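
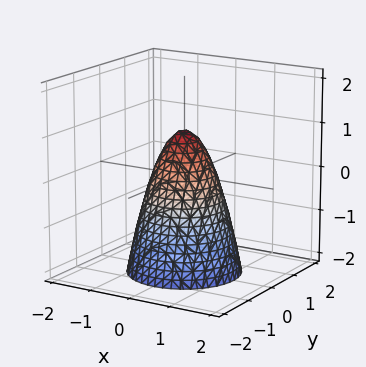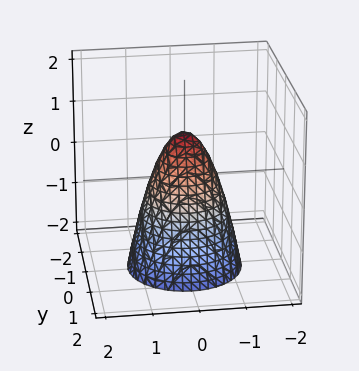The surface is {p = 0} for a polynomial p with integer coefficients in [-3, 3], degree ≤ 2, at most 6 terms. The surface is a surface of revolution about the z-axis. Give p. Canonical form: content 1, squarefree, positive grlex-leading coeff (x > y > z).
(a) The degree is 2 — no degree-1 surface has this shape.
(b) Symmetries: the surface is invariant under rotation about z: p = q(x² + y², z).
(c) From the visible intercepts: it crosses the z-axis at the gridline z = 1; a circular section at z = -2 has radius between 1 and 2.
(d) Fitting integer coefficients to these (and the overall shape) gives p.

2*x^2 + 2*y^2 + z - 1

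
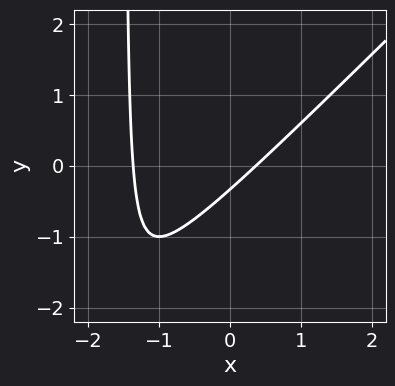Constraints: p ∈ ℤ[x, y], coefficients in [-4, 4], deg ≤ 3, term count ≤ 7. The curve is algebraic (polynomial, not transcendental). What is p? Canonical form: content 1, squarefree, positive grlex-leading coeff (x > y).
2*x^2 - 2*x*y + 2*x - 3*y - 1

(a) The degree is 2 — a generic line meets the curve in up to 2 points.
(b) Putting this together gives p.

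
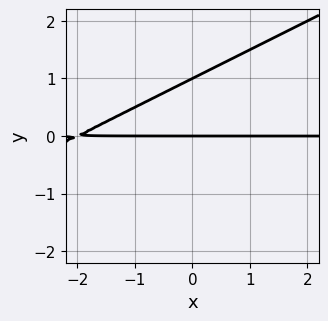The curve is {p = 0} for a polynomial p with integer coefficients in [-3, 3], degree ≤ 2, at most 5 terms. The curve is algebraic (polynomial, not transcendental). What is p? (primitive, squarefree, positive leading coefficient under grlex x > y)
Degree: no degree-1 curve has this shape, so deg p = 2.
Checking where it meets the axes: the y-axis gridline crossings are at y ∈ {0, 1}; the visible x-axis segment lies entirely on the curve.
These observations pin down the coefficients.

x*y - 2*y^2 + 2*y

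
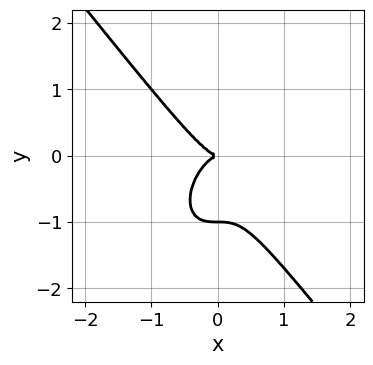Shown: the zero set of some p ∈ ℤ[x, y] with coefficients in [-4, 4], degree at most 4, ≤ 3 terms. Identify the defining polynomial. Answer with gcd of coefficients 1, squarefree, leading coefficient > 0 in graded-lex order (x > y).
2*x^3 + y^3 + y^2

1. Degree: the shape is more complex than any degree-2 curve, so deg p = 3.
2. Checking where it meets the axes: the y-axis gridline crossings are at y ∈ {-1, 0}; one x-axis crossing is at x = 0.
3. The integer polynomial consistent with all of this is the stated p.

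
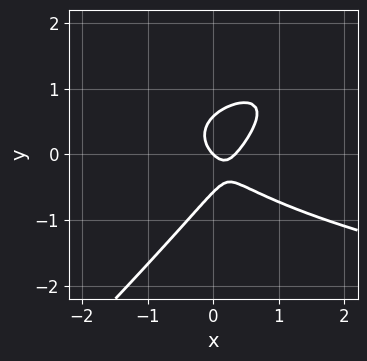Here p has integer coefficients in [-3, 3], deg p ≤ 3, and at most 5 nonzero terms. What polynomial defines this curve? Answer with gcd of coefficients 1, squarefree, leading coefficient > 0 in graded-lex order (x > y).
First, the degree is 3 — the shape is more complex than any degree-2 curve.
Then, from the axis intercepts and sections: it crosses the y-axis at the gridline y = 0; one x-axis crossing is at x = 0.
Finally, fitting integer coefficients to these (and the overall shape) gives p.

3*x*y^2 - 3*y^3 - 3*x^2 + x + y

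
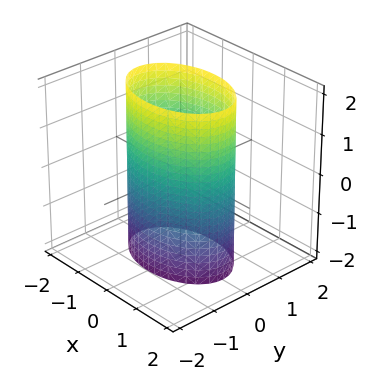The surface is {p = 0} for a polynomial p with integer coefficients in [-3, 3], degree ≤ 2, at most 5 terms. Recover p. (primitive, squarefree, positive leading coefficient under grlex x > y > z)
1. deg p = 2.
2. Symmetries: mirror symmetry y ↦ −y ⇒ only even powers of y; mirror symmetry x ↦ −x ⇒ only even powers of x; mirror symmetry z ↦ −z ⇒ only even powers of z.
3. Observable constraints: no z-intercept at any integer in the box; among the integer gridlines, it crosses the y-axis at y ∈ {-1, 1}.
4. Assembling these constraints gives the stated polynomial.

x^2 + 2*y^2 - 2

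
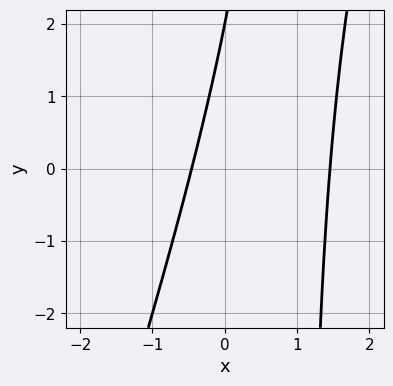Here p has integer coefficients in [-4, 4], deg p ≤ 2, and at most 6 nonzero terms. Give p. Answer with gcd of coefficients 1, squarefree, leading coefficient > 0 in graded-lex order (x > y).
3*x^2 - x*y - 3*x + y - 2

1. The degree is 2 — the shape is more complex than any degree-1 curve.
2. From the visible intercepts: it meets the y-axis at y = 2 (among the integer gridlines).
3. Assembling these constraints gives the stated polynomial.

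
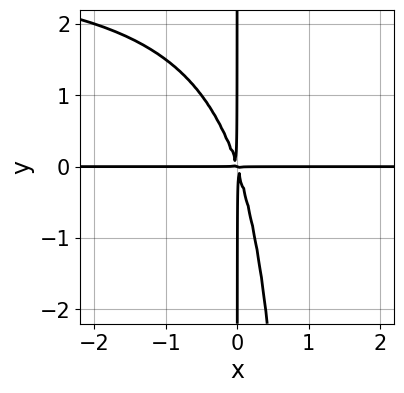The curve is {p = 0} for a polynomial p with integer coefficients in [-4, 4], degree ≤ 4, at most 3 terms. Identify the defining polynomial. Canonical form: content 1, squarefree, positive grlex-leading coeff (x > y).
x^2*y^2 - 3*x^2*y - x*y^2

First, degree: the shape is more complex than any degree-3 curve, so deg p = 4.
Then, against the integer gridlines: the visible x-axis segment lies entirely on the curve; every point of the y-axis in the box is on the curve.
Finally, the integer polynomial consistent with all of this is the stated p.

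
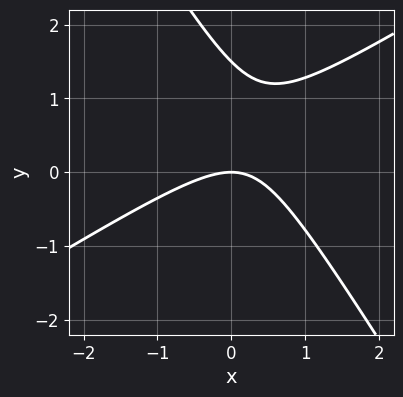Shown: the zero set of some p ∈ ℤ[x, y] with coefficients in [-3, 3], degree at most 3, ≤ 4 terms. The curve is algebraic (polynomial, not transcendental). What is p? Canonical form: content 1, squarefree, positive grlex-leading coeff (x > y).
2*x^2 - 2*x*y - 2*y^2 + 3*y

First, deg p = 2. The shape is more complex than any degree-1 curve.
Then, from the axis intercepts and sections: it crosses the x-axis at the gridline x = 0; it crosses the y-axis at the gridline y = 0.
Finally, solving for integer coefficients yields p as stated.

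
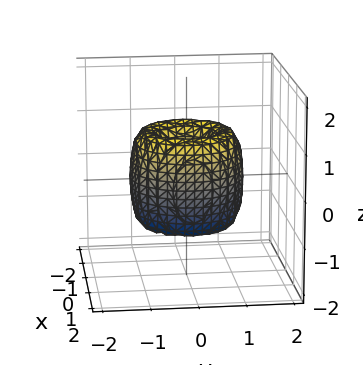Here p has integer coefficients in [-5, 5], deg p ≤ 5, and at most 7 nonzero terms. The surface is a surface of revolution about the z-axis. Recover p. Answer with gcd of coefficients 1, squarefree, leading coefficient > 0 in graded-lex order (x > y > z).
2*x^4 + 4*x^2*y^2 + 2*y^4 - 3*x^2 - 3*y^2 + z^2

1. Degree: no degree-3 surface has this shape, so deg p = 4.
2. Symmetries: every cross-section ⟂ z is a circle, so x, y appear only via x² + y².
3. Reading off the gridlines: it meets the z-axis at z = 0 (among the integer gridlines); one y-axis crossing is at y = 0; a circular section at z = 0 has radius between 1 and 2; it meets the x-axis at x = 0 (among the integer gridlines).
4. Together with the visible shape, these determine p as stated.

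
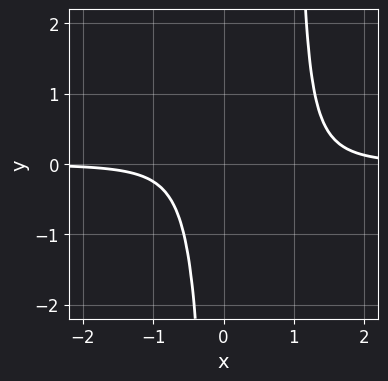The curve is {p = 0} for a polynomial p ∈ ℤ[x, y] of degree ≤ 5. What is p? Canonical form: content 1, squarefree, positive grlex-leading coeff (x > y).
First, degree: a generic line meets the curve in up to 4 points, so deg p = 4.
Next, from the axis intercepts and sections: it misses every integer gridline on the y-axis; no x-intercept at any integer in the box.
Finally, together with the visible shape, these determine p as stated.

2*x^3*y - 2*x^2*y - 1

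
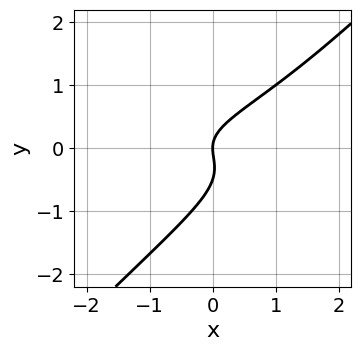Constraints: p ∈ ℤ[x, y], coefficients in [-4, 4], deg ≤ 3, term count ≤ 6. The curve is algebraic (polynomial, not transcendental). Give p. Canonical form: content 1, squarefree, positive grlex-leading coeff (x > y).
2*x*y^2 - 2*y^3 - y^2 + x

deg p = 3. The shape is more complex than any degree-2 curve.
Reading off the gridlines: it meets the x-axis at x = 0 (among the integer gridlines); it meets the y-axis at y = 0 (among the integer gridlines).
Together with the visible shape, these determine p as stated.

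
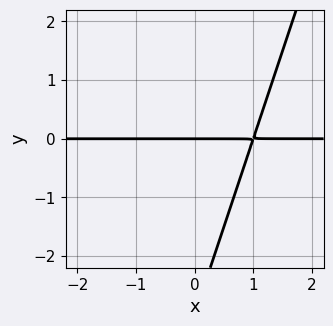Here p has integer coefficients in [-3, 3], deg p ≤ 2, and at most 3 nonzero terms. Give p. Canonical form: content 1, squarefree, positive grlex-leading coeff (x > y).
(a) The degree is 2 — the shape is more complex than any degree-1 curve.
(b) Checking where it meets the axes: the visible x-axis segment lies entirely on the curve; it meets the y-axis at y = 0 (among the integer gridlines).
(c) These observations pin down the coefficients.

3*x*y - y^2 - 3*y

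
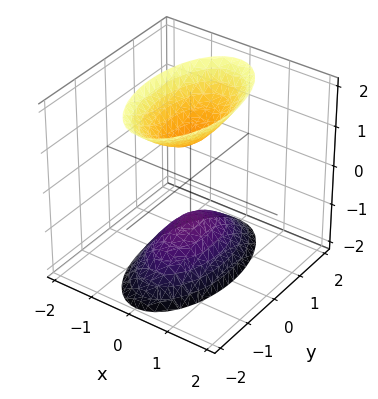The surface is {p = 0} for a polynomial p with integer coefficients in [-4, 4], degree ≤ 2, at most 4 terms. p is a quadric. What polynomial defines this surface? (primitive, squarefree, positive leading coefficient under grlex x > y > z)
3*x^2 + y^2 - z^2 + 1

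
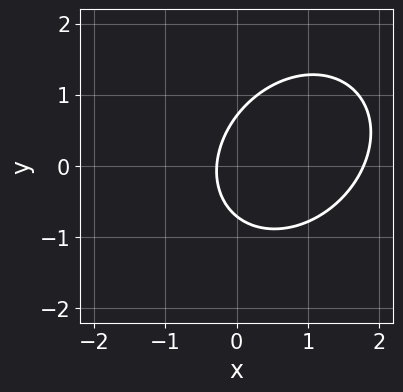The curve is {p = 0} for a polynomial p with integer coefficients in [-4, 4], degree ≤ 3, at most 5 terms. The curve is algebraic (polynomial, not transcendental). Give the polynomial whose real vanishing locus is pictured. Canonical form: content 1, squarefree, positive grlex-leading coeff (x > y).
2*x^2 - x*y + 2*y^2 - 3*x - 1

First, deg p = 2. No degree-1 curve has this shape.
Finally, matching integer coefficients to the picture gives p.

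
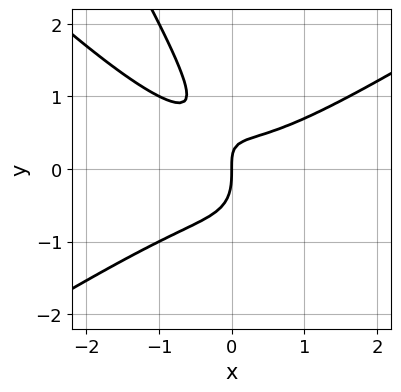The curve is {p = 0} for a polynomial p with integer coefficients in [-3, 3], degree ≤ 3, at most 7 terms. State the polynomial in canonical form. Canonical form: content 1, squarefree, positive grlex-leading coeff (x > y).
x^3 - 2*x*y^2 - y^3 - x*y + x

First, deg p = 3. The shape is more complex than any degree-2 curve.
Next, reading off the gridlines: one y-axis crossing is at y = 0; it meets the x-axis at x = 0 (among the integer gridlines).
Finally, these observations pin down the coefficients.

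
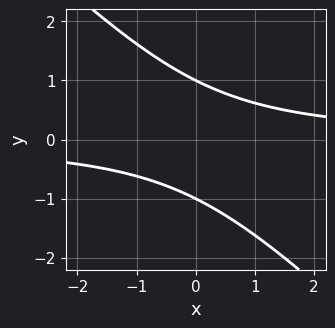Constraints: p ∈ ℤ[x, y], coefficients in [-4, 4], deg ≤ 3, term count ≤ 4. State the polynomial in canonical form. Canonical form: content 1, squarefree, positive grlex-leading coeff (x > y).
x*y + y^2 - 1

(a) Degree: no degree-1 curve has this shape, so deg p = 2.
(b) Against the integer gridlines: the curve avoids every integer x-axis point in the box; the y-axis gridline crossings are at y ∈ {-1, 1}.
(c) Matching integer coefficients to the picture gives p.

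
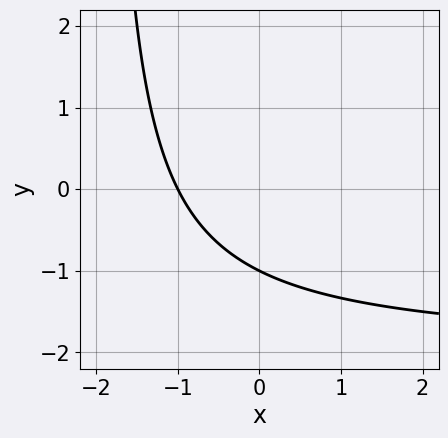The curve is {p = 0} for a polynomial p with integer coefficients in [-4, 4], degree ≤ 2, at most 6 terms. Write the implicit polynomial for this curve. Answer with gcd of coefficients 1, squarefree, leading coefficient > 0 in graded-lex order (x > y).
x*y + 2*x + 2*y + 2

(a) The degree is 2 — no degree-1 curve has this shape.
(b) From the axis intercepts and sections: it meets the x-axis at x = -1 (among the integer gridlines); it crosses the y-axis at the gridline y = -1.
(c) Together with the visible shape, these determine p as stated.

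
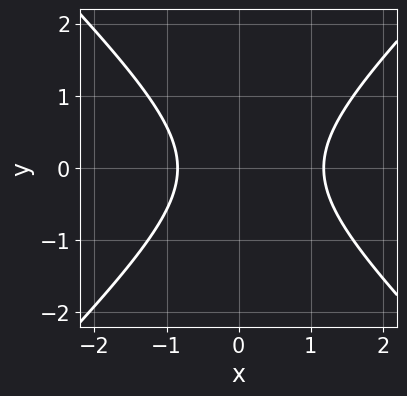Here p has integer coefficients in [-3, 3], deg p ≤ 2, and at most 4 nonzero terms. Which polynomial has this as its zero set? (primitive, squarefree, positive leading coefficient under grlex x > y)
First, degree: a generic line meets the curve in up to 2 points, so deg p = 2.
Then, symmetries: the y ↦ −y reflection is a symmetry, so y appears only in even powers.
Next, from the axis intercepts and sections: the curve avoids every integer y-axis point in the box.
Finally, assembling these constraints gives the stated polynomial.

3*x^2 - 3*y^2 - x - 3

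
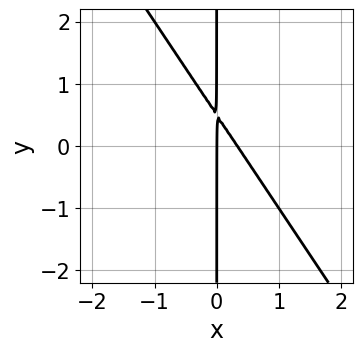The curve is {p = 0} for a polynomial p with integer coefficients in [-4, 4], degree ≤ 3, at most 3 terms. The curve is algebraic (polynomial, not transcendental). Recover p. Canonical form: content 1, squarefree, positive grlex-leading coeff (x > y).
3*x^2 + 2*x*y - x

The degree is 2 — no degree-1 curve has this shape.
From the axis intercepts and sections: every point of the y-axis in the box is on the curve; it meets the x-axis at x = 0 (among the integer gridlines).
Together with the visible shape, these determine p as stated.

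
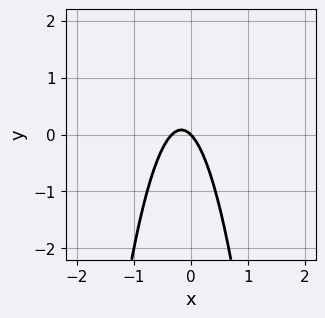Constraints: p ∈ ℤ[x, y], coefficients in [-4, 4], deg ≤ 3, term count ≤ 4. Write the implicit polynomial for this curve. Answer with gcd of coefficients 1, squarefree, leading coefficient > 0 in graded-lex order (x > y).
3*x^2 + x + y

First, degree: a generic line meets the curve in up to 2 points, so deg p = 2.
Then, from the visible intercepts: it crosses the x-axis at the gridline x = 0; it crosses the y-axis at the gridline y = 0.
Finally, fitting integer coefficients to these (and the overall shape) gives p.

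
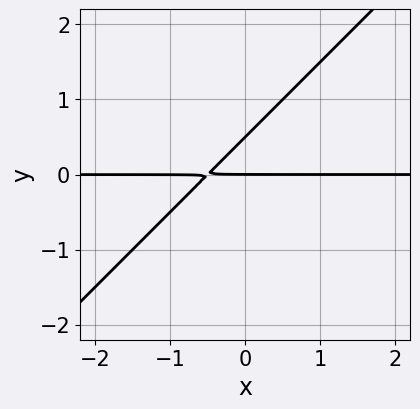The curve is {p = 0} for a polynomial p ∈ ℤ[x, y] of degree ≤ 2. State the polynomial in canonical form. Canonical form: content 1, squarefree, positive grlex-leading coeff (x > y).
2*x*y - 2*y^2 + y

First, degree: a generic line meets the curve in up to 2 points, so deg p = 2.
Then, from the visible intercepts: it meets the y-axis at y = 0 (among the integer gridlines); every point of the x-axis in the box is on the curve.
Finally, solving for integer coefficients yields p as stated.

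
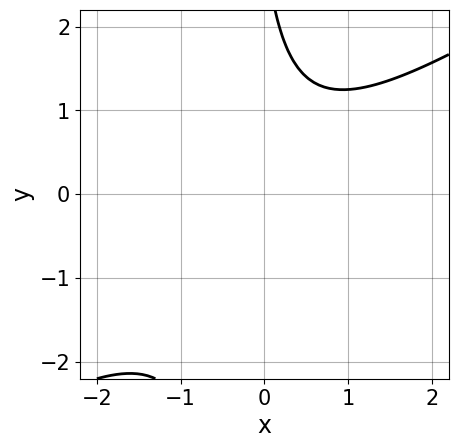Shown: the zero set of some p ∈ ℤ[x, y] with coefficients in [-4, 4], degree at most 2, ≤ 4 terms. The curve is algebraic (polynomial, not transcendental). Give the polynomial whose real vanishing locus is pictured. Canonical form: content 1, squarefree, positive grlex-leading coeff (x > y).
2*x^2 - 3*x*y - y + 3

First, deg p = 2. No degree-1 curve has this shape.
Next, from the axis intercepts and sections: the curve avoids every integer x-axis point in the box; the curve avoids every integer y-axis point in the box.
Finally, matching integer coefficients to the picture gives p.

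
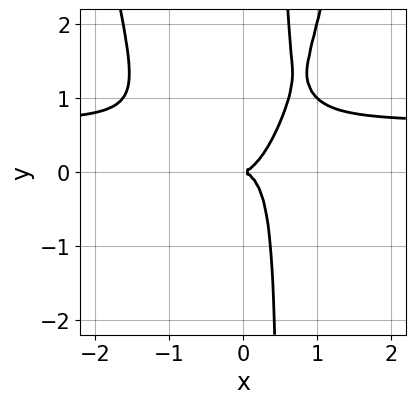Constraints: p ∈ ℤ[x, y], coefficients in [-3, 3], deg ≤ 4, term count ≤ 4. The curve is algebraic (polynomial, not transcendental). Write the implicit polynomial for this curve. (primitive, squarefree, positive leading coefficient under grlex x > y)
3*x^3*y - 2*x^3 - 2*x*y^2 + y^2

(a) deg p = 4. A generic line meets the curve in up to 4 points.
(b) Checking where it meets the axes: one y-axis crossing is at y = 0; it crosses the x-axis at the gridline x = 0.
(c) Putting this together gives p.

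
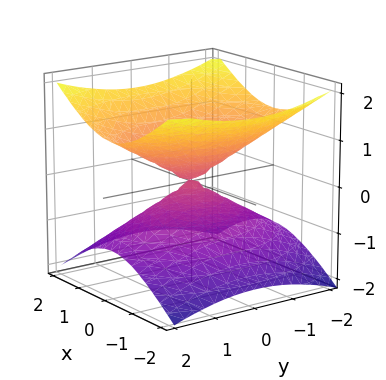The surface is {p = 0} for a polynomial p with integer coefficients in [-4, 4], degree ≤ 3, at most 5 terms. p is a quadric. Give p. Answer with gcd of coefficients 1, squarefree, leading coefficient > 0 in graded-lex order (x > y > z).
(a) deg p = 2.
(b) Symmetries: it's symmetric under x → −x, forcing even powers of x; the z ↦ −z reflection is a symmetry, so z appears only in even powers; mirror symmetry y ↦ −y ⇒ only even powers of y.
(c) From the visible intercepts: it crosses the z-axis at the gridline z = 0; it crosses the x-axis at the gridline x = 0.
(d) Matching integer coefficients to the picture gives p.

2*x^2 + y^2 - 3*z^2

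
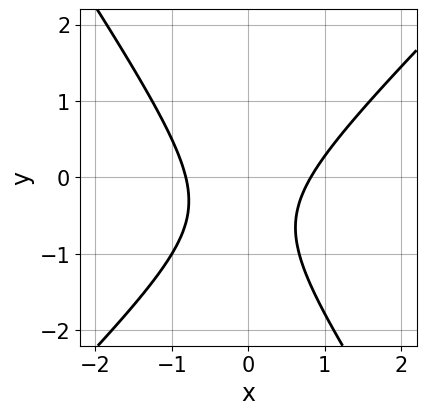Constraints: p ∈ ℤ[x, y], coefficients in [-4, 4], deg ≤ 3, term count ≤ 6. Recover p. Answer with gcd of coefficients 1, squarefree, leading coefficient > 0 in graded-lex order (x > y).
3*x^2 - x*y - 2*y^2 - 2*y - 2

The degree is 2 — a generic line meets the curve in up to 2 points.
Checking where it meets the axes: it misses every integer gridline on the y-axis.
The integer polynomial consistent with all of this is the stated p.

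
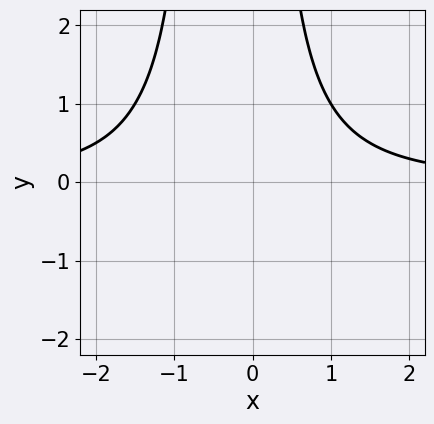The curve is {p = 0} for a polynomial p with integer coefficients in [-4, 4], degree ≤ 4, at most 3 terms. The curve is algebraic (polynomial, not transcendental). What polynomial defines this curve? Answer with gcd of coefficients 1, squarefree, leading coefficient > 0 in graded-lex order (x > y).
2*x^2*y + x*y - 3

The degree is 3 — no degree-2 curve has this shape.
Reading off the gridlines: it misses every integer gridline on the y-axis; no x-intercept at any integer in the box.
Assembling these constraints gives the stated polynomial.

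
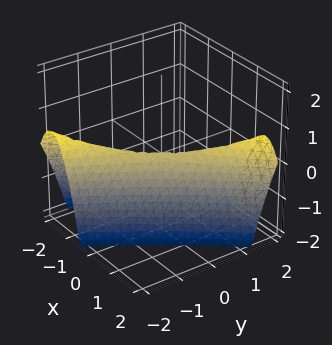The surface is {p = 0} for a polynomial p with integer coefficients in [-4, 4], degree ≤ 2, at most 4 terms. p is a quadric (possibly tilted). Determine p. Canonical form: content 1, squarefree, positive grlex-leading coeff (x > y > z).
2*x^2 - 3*x*y + y^2 + z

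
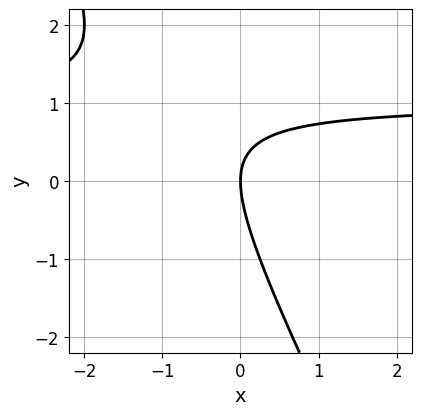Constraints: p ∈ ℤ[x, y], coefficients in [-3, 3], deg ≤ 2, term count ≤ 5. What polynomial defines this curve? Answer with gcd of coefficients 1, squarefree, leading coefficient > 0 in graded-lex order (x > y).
First, the degree is 2 — no degree-1 curve has this shape.
Next, reading off the gridlines: it crosses the y-axis at the gridline y = 0; one x-axis crossing is at x = 0.
Finally, matching integer coefficients to the picture gives p.

2*x*y + y^2 - 2*x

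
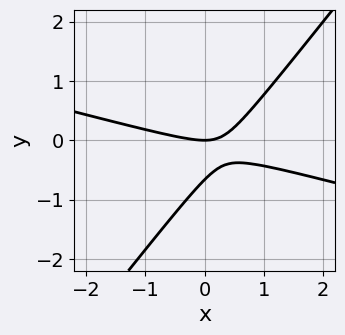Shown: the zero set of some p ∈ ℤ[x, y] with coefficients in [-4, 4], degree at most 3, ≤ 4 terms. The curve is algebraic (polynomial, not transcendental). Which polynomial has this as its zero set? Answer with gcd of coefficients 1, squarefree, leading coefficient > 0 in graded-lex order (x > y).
x^2 + 3*x*y - 3*y^2 - 2*y

(a) Degree: no degree-1 curve has this shape, so deg p = 2.
(b) From the visible intercepts: it crosses the x-axis at the gridline x = 0; one y-axis crossing is at y = 0.
(c) The integer polynomial consistent with all of this is the stated p.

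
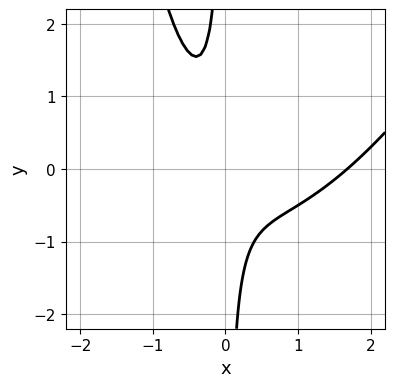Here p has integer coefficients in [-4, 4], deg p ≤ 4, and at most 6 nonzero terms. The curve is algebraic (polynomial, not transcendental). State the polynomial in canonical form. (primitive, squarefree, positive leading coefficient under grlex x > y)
First, deg p = 3. No degree-2 curve has this shape.
Next, from the visible intercepts: the curve avoids every integer y-axis point in the box.
Finally, solving for integer coefficients yields p as stated.

2*x^3 - x^2*y - 3*x^2 - 3*x*y - 1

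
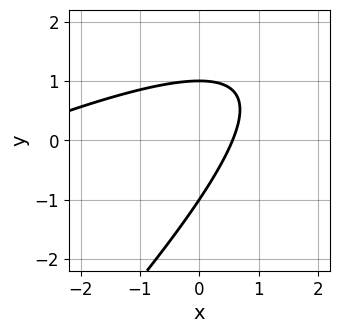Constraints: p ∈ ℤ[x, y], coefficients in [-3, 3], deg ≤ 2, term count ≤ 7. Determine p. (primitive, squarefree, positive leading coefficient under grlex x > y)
1. The degree is 2 — a generic line meets the curve in up to 2 points.
2. From the axis intercepts and sections: the y-axis gridline crossings are at y ∈ {-1, 1}.
3. Assembling these constraints gives the stated polynomial.

x^2 - 3*x*y + 2*y^2 + 3*x - 2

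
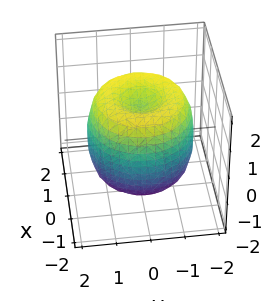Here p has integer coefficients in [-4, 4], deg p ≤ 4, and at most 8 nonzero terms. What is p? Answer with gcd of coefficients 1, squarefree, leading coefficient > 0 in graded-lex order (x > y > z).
x^4 + 2*x^2*y^2 + y^4 - 2*x^2 - 2*y^2 + z^2 - 1

(a) The degree is 4 — a generic line meets the surface in up to 4 points.
(b) By symmetry, the surface is invariant under rotation about z: p = q(x² + y², z).
(c) Observable constraints: among the integer gridlines, it crosses the z-axis at z ∈ {-1, 1}; a circular section at z = 0 has radius between 1 and 2.
(d) Putting this together gives p.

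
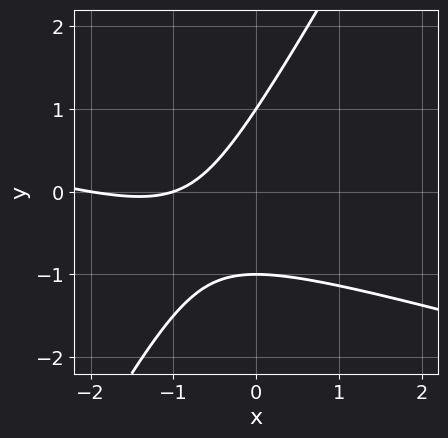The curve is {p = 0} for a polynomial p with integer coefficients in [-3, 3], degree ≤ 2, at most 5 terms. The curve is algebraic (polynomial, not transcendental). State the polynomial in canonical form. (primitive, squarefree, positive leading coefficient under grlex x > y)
x^2 + 3*x*y - 2*y^2 + 3*x + 2

(a) The degree is 2 — no degree-1 curve has this shape.
(b) Against the integer gridlines: the y-axis gridline crossings are at y ∈ {-1, 1}; the x-axis gridline crossings are at x ∈ {-2, -1}.
(c) Fitting integer coefficients to these (and the overall shape) gives p.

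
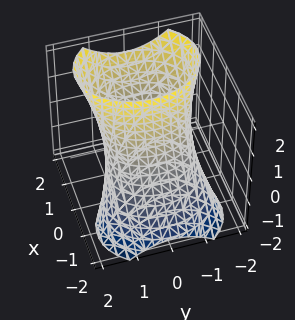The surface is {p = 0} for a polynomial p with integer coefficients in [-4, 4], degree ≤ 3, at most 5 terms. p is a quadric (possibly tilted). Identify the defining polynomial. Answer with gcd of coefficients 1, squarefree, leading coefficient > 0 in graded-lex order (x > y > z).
(a) Degree: the shape is more complex than any degree-1 surface, so deg p = 2.
(b) Observable constraints: among the integer gridlines, it crosses the x-axis at x ∈ {-1, 1}; the surface avoids every integer z-axis point in the box.
(c) These observations pin down the coefficients.

3*x^2 - 3*x*z + 2*y^2 - 3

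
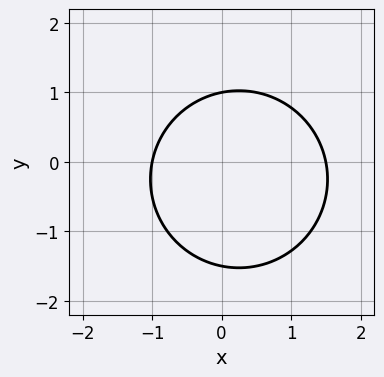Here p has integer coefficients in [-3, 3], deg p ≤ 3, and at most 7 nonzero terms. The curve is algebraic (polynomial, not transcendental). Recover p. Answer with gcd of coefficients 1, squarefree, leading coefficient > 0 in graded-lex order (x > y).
2*x^2 + 2*y^2 - x + y - 3

1. deg p = 2.
2. Observable constraints: it meets the y-axis at y = 1 (among the integer gridlines); it crosses the x-axis at the gridline x = -1.
3. Together with the visible shape, these determine p as stated.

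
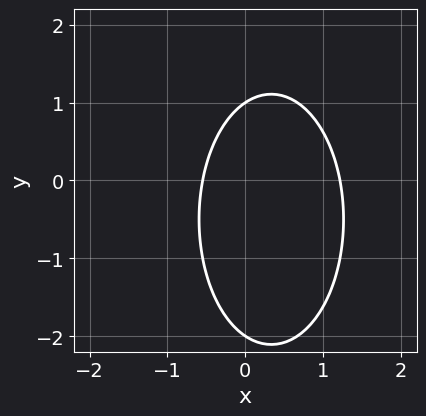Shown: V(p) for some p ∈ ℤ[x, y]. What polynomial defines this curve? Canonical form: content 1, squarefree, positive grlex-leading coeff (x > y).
3*x^2 + y^2 - 2*x + y - 2

(a) deg p = 2. No degree-1 curve has this shape.
(b) Checking where it meets the axes: among the integer gridlines, it crosses the y-axis at y ∈ {-2, 1}.
(c) Matching integer coefficients to the picture gives p.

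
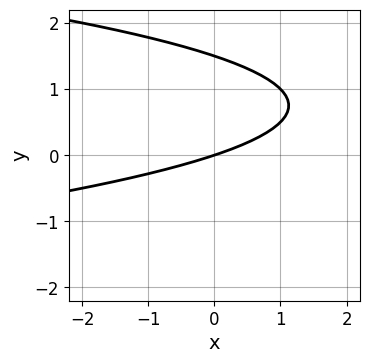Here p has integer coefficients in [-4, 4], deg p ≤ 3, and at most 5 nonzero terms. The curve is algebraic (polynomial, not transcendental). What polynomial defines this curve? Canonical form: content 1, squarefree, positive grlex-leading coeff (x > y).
2*y^2 + x - 3*y

(a) The degree is 2 — no degree-1 curve has this shape.
(b) Checking where it meets the axes: one x-axis crossing is at x = 0; it crosses the y-axis at the gridline y = 0.
(c) The integer polynomial consistent with all of this is the stated p.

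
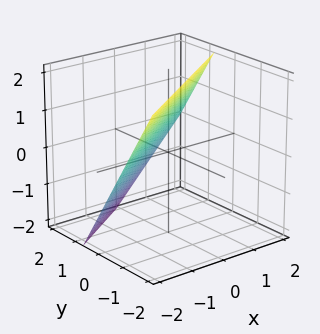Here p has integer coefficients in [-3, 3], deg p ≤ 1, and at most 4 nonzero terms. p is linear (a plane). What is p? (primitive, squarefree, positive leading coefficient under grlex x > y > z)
deg p = 1. Every cross-section is a straight line — this is a plane.
Observable constraints: it crosses the x-axis at the gridline x = -1; it crosses the z-axis at the gridline z = 1.
These observations pin down the coefficients.

2*x - 3*y - 2*z + 2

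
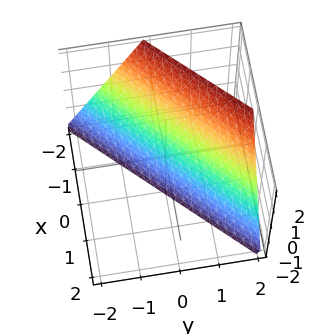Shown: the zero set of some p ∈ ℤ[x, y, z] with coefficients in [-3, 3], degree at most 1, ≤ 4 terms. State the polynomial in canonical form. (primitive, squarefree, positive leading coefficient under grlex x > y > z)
(a) Degree: every cross-section is a straight line — this is a plane, so deg p = 1.
(b) Checking where it meets the axes: one x-axis crossing is at x = -1; it meets the y-axis at y = 1 (among the integer gridlines); one z-axis crossing is at z = -2.
(c) Fitting integer coefficients to these (and the overall shape) gives p.

2*x - 2*y + z + 2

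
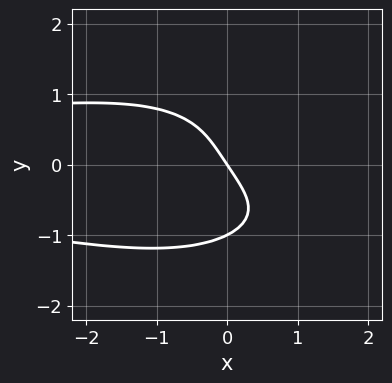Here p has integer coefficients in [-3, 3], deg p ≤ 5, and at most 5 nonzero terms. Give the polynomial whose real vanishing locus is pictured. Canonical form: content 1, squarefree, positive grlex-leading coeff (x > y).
Degree: a generic line meets the curve in up to 4 points, so deg p = 4.
From the axis intercepts and sections: among the integer gridlines, it crosses the y-axis at y ∈ {-1, 0}; it crosses the x-axis at the gridline x = 0.
Solving for integer coefficients yields p as stated.

x^2*y^2 + 2*y^4 + 3*x + 2*y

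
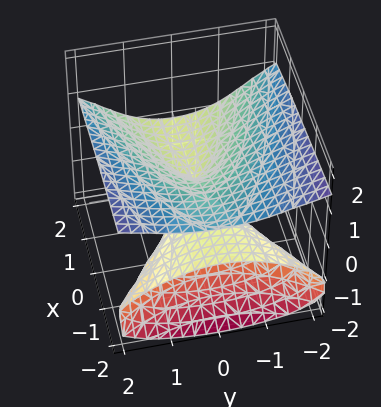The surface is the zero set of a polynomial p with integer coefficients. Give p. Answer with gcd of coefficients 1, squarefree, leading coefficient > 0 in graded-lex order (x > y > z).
1. There are 2 components.
2. Degree: no degree-2 surface has this shape, so deg p = 3.
3. Observable constraints: every point of the x-axis in the box is on the surface; it meets the z-axis at z = 0 (among the integer gridlines).
4. The integer polynomial consistent with all of this is the stated p.

x*z^2 - 2*z^3 - 2*x*z + y^2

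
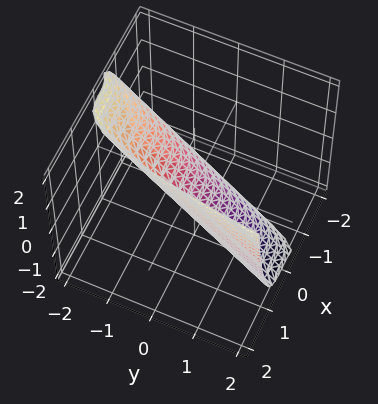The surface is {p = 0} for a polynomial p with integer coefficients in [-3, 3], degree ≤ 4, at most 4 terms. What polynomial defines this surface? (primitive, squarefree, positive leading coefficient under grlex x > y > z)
x^3 - y - z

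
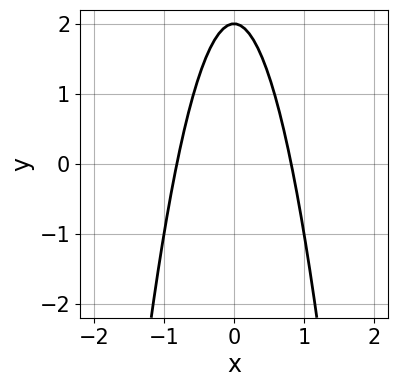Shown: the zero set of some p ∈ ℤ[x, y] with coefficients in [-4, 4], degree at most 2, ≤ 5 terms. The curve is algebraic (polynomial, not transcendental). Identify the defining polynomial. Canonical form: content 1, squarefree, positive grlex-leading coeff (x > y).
(a) The degree is 2 — the shape is more complex than any degree-1 curve.
(b) Symmetries: it's symmetric under x → −x, forcing even powers of x.
(c) Checking where it meets the axes: it meets the y-axis at y = 2 (among the integer gridlines).
(d) Matching integer coefficients to the picture gives p.

3*x^2 + y - 2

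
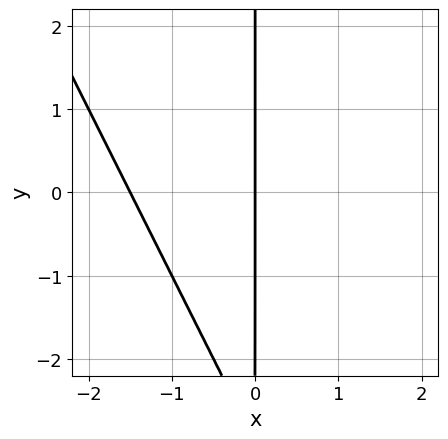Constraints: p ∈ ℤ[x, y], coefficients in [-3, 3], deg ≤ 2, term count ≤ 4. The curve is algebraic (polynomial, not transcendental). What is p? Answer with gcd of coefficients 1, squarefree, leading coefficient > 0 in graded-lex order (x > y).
Degree: the shape is more complex than any degree-1 curve, so deg p = 2.
Observable constraints: it meets the x-axis at x = 0 (among the integer gridlines); every point of the y-axis in the box is on the curve.
The integer polynomial consistent with all of this is the stated p.

2*x^2 + x*y + 3*x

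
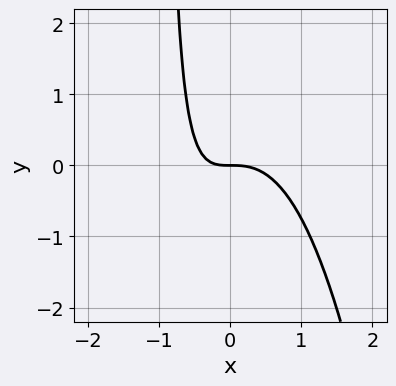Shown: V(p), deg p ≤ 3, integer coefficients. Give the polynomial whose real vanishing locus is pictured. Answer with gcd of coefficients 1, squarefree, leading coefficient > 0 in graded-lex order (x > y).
First, the degree is 3 — no degree-2 curve has this shape.
Next, reading off the gridlines: it crosses the x-axis at the gridline x = 0; one y-axis crossing is at y = 0.
Finally, matching integer coefficients to the picture gives p.

3*x^3 + 2*x*y + 2*y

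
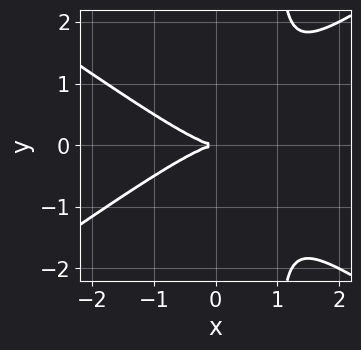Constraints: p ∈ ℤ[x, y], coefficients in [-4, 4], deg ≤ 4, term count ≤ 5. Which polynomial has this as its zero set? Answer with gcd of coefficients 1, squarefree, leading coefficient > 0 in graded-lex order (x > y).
1. The degree is 3 — no degree-2 curve has this shape.
2. Symmetries: it's symmetric under y → −y, forcing even powers of y.
3. Observable constraints: it crosses the y-axis at the gridline y = 0; one x-axis crossing is at x = 0.
4. Solving for integer coefficients yields p as stated.

x^3 - 2*x*y^2 + 2*y^2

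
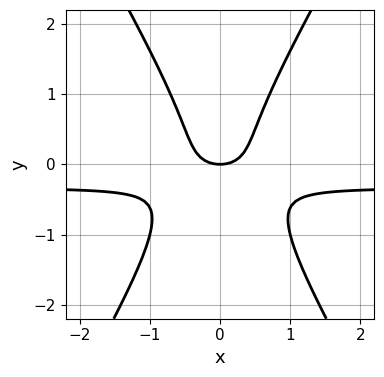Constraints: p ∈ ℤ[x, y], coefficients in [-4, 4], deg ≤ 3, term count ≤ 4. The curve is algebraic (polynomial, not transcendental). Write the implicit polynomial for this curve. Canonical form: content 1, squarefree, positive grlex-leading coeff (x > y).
First, the degree is 3 — a generic line meets the curve in up to 3 points.
Then, symmetries: it's symmetric under x → −x, forcing even powers of x.
Then, observable constraints: it crosses the y-axis at the gridline y = 0; it meets the x-axis at x = 0 (among the integer gridlines).
Finally, matching integer coefficients to the picture gives p.

3*x^2*y - y^3 + x^2 - y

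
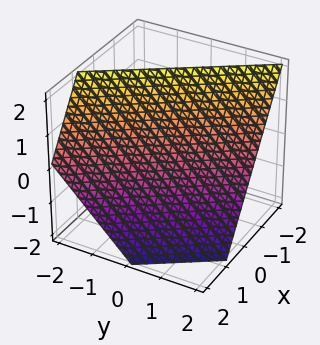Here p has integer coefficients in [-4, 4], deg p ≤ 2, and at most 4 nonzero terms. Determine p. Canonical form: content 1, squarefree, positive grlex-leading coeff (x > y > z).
First, degree: every cross-section is a straight line — this is a plane, so deg p = 1.
Next, checking where it meets the axes: it crosses the y-axis at the gridline y = 1; one z-axis crossing is at z = 1.
Finally, these observations pin down the coefficients.

3*x + 2*y + 2*z - 2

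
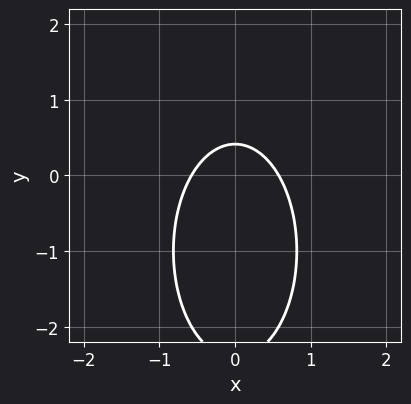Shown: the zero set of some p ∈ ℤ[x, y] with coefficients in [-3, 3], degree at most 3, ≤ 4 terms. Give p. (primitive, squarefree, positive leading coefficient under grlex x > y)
3*x^2 + y^2 + 2*y - 1

1. deg p = 2. No degree-1 curve has this shape.
2. Symmetries: it's symmetric under x → −x, forcing even powers of x.
3. Matching integer coefficients to the picture gives p.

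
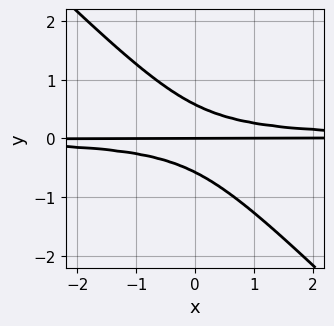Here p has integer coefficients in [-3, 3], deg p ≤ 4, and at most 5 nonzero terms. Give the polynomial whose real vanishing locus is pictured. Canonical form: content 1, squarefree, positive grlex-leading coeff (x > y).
First, the degree is 3 — the shape is more complex than any degree-2 curve.
Next, checking where it meets the axes: the visible x-axis segment lies entirely on the curve; it meets the y-axis at y = 0 (among the integer gridlines).
Finally, putting this together gives p.

3*x*y^2 + 3*y^3 - y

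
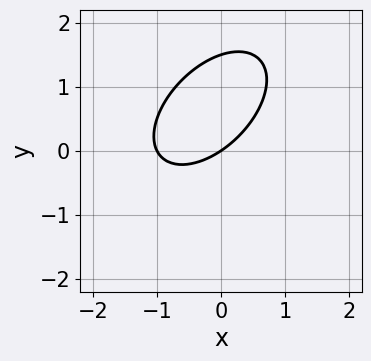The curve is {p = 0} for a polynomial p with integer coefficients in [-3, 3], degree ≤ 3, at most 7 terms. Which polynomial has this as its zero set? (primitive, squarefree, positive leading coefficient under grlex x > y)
(a) Degree: the shape is more complex than any degree-1 curve, so deg p = 2.
(b) Observable constraints: the x-axis gridline crossings are at x ∈ {-1, 0}; one y-axis crossing is at y = 0.
(c) Assembling these constraints gives the stated polynomial.

2*x^2 - 2*x*y + 2*y^2 + 2*x - 3*y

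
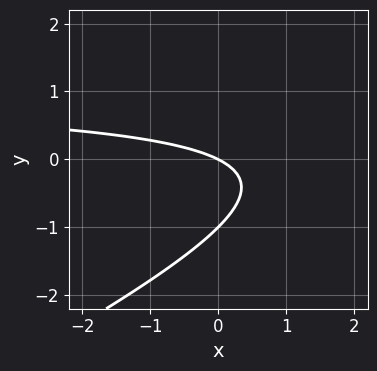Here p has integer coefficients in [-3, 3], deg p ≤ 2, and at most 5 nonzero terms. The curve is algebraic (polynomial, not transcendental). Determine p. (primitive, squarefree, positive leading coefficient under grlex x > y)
First, degree: a generic line meets the curve in up to 2 points, so deg p = 2.
Next, observable constraints: among the integer gridlines, it crosses the y-axis at y ∈ {-1, 0}; it crosses the x-axis at the gridline x = 0.
Finally, putting this together gives p.

x*y - 2*y^2 - x - 2*y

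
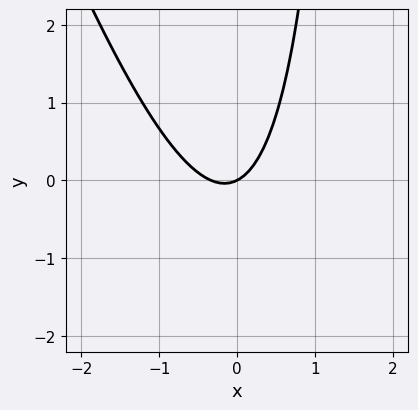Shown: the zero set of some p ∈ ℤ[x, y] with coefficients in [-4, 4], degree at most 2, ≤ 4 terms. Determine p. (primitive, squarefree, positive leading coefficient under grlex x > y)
(a) The degree is 2 — the shape is more complex than any degree-1 curve.
(b) Observable constraints: one x-axis crossing is at x = 0; one y-axis crossing is at y = 0.
(c) The integer polynomial consistent with all of this is the stated p.

3*x^2 + x*y + x - 2*y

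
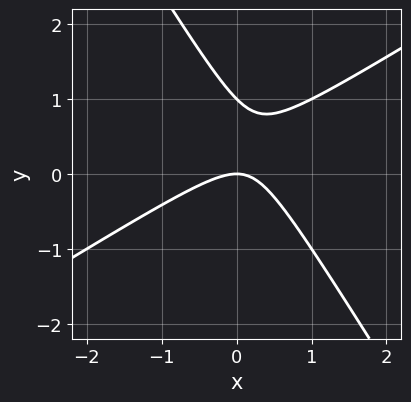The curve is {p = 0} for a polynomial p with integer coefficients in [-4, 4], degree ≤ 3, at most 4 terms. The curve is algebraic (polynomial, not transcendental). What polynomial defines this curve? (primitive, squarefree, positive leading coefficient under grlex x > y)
1. Degree: the shape is more complex than any degree-1 curve, so deg p = 2.
2. Reading off the gridlines: among the integer gridlines, it crosses the y-axis at y ∈ {0, 1}; one x-axis crossing is at x = 0.
3. These observations pin down the coefficients.

x^2 - x*y - y^2 + y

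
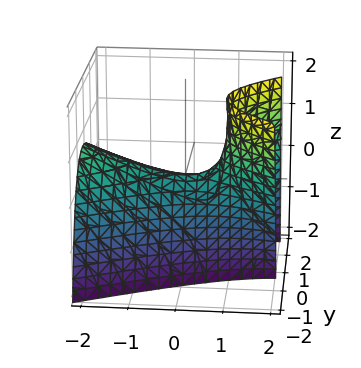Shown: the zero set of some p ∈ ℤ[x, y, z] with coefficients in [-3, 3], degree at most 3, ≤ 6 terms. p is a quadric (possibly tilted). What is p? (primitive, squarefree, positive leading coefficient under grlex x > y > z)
First, the degree is 2 — a generic line meets the surface in up to 2 points.
Then, reading off the gridlines: it meets the z-axis at z = 0 (among the integer gridlines); it meets the y-axis at y = 0 (among the integer gridlines); one x-axis crossing is at x = 0.
Finally, assembling these constraints gives the stated polynomial.

x^2 + 2*x*z - 3*y^2 - 2*y*z - 3*z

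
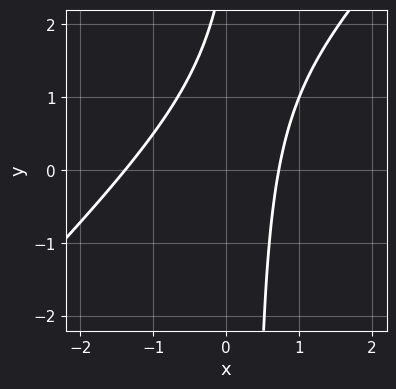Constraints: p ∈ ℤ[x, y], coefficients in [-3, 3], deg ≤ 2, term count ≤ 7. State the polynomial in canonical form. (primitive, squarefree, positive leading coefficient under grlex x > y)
First, degree: the shape is more complex than any degree-1 curve, so deg p = 2.
Next, checking where it meets the axes: no y-intercept at any integer in the box.
Finally, putting this together gives p.

3*x^2 - 3*x*y + 2*x + y - 3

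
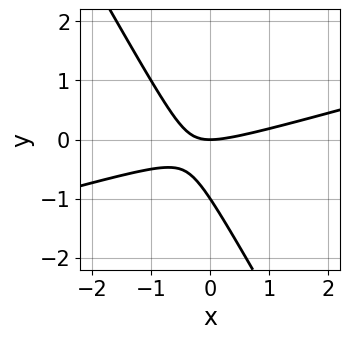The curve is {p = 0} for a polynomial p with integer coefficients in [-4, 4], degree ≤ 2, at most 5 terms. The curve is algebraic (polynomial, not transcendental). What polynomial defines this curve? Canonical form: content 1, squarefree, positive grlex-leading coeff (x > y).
First, degree: the shape is more complex than any degree-1 curve, so deg p = 2.
Next, from the visible intercepts: one x-axis crossing is at x = 0; among the integer gridlines, it crosses the y-axis at y ∈ {-1, 0}.
Finally, putting this together gives p.

x^2 - 3*x*y - 2*y^2 - 2*y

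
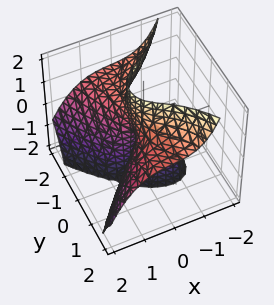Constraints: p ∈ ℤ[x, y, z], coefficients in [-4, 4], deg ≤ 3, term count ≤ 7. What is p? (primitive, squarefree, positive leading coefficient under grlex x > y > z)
1. Degree: a generic line meets the surface in up to 3 points, so deg p = 3.
2. From the axis intercepts and sections: one x-axis crossing is at x = 0; it crosses the y-axis at the gridline y = 0.
3. These observations pin down the coefficients.

3*x^3 + 3*y^2*z + 2*x*z - 2*y^2 - z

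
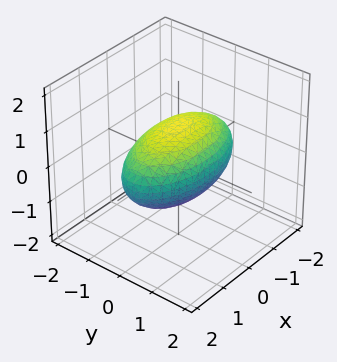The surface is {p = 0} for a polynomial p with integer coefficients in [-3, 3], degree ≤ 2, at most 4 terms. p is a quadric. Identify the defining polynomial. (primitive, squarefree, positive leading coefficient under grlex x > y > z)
(a) Degree: bounded and convex; a quadric, so deg p = 2.
(b) Symmetries: mirror symmetry y ↦ −y ⇒ only even powers of y; the z ↦ −z reflection is a symmetry, so z appears only in even powers; the x ↦ −x reflection is a symmetry, so x appears only in even powers.
(c) From the visible intercepts: the y-axis gridline crossings are at y ∈ {-1, 1}; the z-axis gridline crossings are at z ∈ {-1, 1}.
(d) Fitting integer coefficients to these (and the overall shape) gives p.

x^2 + 3*y^2 + 3*z^2 - 3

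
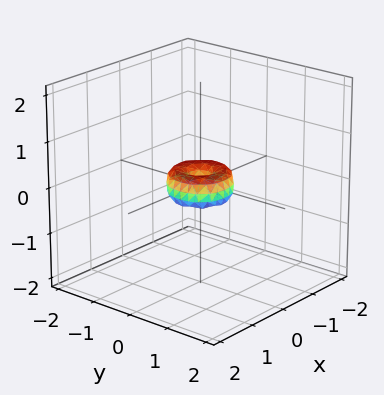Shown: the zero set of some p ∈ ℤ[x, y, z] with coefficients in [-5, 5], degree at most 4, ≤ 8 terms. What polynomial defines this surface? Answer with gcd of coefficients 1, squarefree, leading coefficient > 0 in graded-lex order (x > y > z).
2*x^4 + 4*x^2*y^2 + 2*y^4 - x^2 - y^2 + z^2

(a) deg p = 4. The shape is more complex than any degree-3 surface.
(b) Symmetries: rotational symmetry about the z-axis ⇒ p depends on x, y only through x² + y².
(c) Checking where it meets the axes: a circular section at z = 0 has radius between 0 and 1; it meets the x-axis at x = 0 (among the integer gridlines); it meets the z-axis at z = 0 (among the integer gridlines).
(d) Together with the visible shape, these determine p as stated.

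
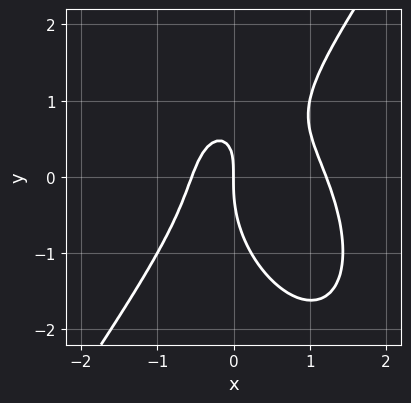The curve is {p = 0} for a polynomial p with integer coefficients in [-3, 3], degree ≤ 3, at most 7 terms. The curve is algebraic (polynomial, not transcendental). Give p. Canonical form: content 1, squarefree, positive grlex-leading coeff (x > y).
1. The degree is 3 — a generic line meets the curve in up to 3 points.
2. Observable constraints: it crosses the x-axis at the gridline x = 0; one y-axis crossing is at y = 0.
3. The integer polynomial consistent with all of this is the stated p.

3*x^3 - y^3 - 2*x^2 + 2*x*y - 2*x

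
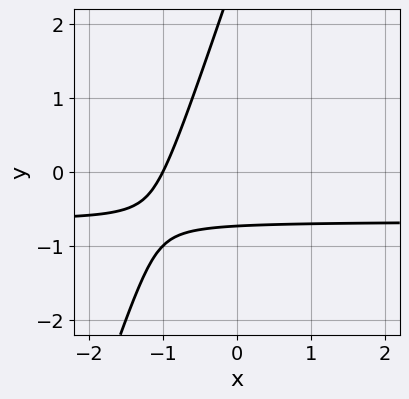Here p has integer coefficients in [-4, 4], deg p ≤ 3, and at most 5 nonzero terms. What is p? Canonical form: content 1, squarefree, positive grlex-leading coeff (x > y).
3*x*y - y^2 + 2*x + 2*y + 2

Degree: no degree-1 curve has this shape, so deg p = 2.
Reading off the gridlines: it meets the x-axis at x = -1 (among the integer gridlines).
Assembling these constraints gives the stated polynomial.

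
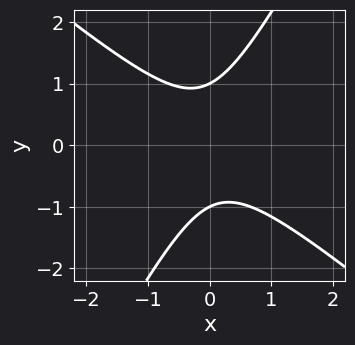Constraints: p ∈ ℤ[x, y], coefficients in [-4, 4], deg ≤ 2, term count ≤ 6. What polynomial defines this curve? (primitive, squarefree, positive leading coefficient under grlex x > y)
(a) deg p = 2. The shape is more complex than any degree-1 curve.
(b) Against the integer gridlines: the y-axis gridline crossings are at y ∈ {-1, 1}; the curve avoids every integer x-axis point in the box.
(c) Assembling these constraints gives the stated polynomial.

3*x^2 + 2*x*y - 2*y^2 + 2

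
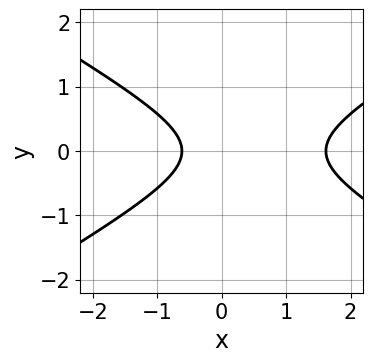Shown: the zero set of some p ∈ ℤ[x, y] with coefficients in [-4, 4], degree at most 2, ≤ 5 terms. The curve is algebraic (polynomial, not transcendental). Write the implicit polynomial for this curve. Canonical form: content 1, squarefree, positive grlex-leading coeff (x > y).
1. deg p = 2. The shape is more complex than any degree-1 curve.
2. Symmetries: the y ↦ −y reflection is a symmetry, so y appears only in even powers.
3. Reading off the gridlines: no y-intercept at any integer in the box.
4. Putting this together gives p.

x^2 - 3*y^2 - x - 1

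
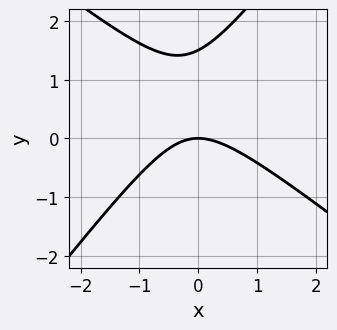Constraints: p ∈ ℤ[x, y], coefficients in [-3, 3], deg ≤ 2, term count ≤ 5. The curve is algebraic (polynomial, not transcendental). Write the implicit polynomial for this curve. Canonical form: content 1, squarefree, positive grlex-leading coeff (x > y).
2*x^2 + x*y - 2*y^2 + 3*y

1. Degree: the shape is more complex than any degree-1 curve, so deg p = 2.
2. Checking where it meets the axes: it crosses the x-axis at the gridline x = 0; it crosses the y-axis at the gridline y = 0.
3. Assembling these constraints gives the stated polynomial.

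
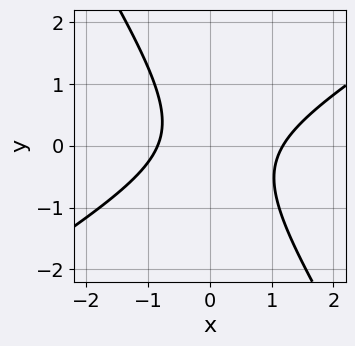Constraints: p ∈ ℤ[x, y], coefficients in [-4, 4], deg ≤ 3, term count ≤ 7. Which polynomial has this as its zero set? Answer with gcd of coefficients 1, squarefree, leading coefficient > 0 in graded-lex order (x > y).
Degree: no degree-1 curve has this shape, so deg p = 2.
From the axis intercepts and sections: no y-intercept at any integer in the box.
Fitting integer coefficients to these (and the overall shape) gives p.

3*x^2 - 3*x*y - 3*y^2 - x - 3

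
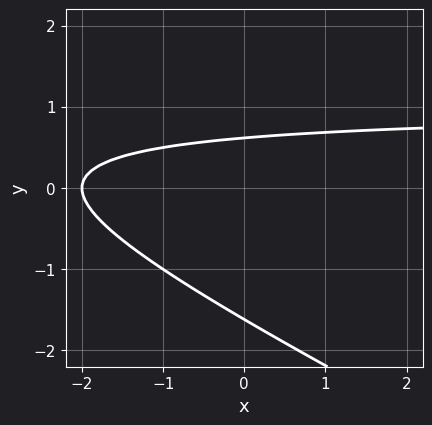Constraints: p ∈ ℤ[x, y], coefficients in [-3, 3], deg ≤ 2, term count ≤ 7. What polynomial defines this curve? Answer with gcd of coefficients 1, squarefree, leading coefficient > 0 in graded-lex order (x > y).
First, deg p = 2. The shape is more complex than any degree-1 curve.
Next, checking where it meets the axes: it meets the x-axis at x = -2 (among the integer gridlines).
Finally, solving for integer coefficients yields p as stated.

x*y + 2*y^2 - x + 2*y - 2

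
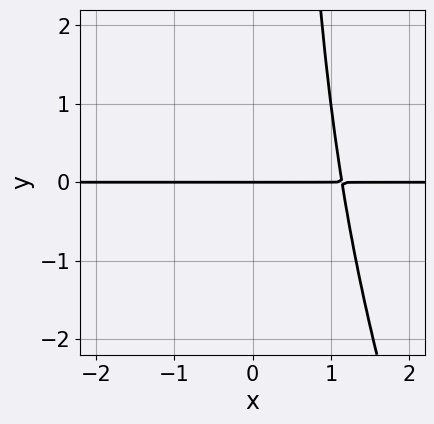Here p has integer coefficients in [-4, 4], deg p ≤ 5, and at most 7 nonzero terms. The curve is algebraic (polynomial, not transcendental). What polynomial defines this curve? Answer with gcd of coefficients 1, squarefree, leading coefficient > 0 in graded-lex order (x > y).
3*x^3*y + x^2*y^2 - 2*x^2*y + x*y - 3*y

First, deg p = 4. No degree-3 curve has this shape.
Next, checking where it meets the axes: the visible x-axis segment lies entirely on the curve; it crosses the y-axis at the gridline y = 0.
Finally, the integer polynomial consistent with all of this is the stated p.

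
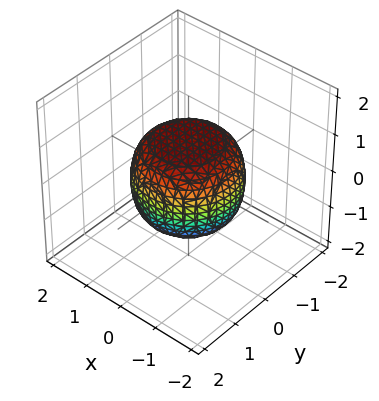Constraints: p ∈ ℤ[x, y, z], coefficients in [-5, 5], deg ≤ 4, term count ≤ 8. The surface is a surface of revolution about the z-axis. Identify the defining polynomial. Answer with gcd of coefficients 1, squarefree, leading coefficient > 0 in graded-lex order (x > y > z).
2*x^4 + 4*x^2*y^2 + 2*y^4 - x^2 - y^2 + 3*z^2 - 3

deg p = 4.
Symmetries: the surface is invariant under rotation about z: p = q(x² + y², z).
From the visible intercepts: a circular section at z = -1 has radius between 0 and 1; among the integer gridlines, it crosses the z-axis at z ∈ {-1, 1}.
Solving for integer coefficients yields p as stated.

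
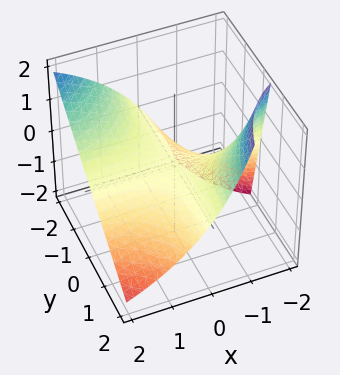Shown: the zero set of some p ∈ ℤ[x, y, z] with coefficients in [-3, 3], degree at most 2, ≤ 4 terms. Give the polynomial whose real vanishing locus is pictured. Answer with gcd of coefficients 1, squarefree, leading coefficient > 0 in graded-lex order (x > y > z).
First, degree: a generic line meets the surface in up to 2 points, so deg p = 2.
Then, checking where it meets the axes: every point of the x-axis in the box is on the surface; one z-axis crossing is at z = 0; the visible y-axis segment lies entirely on the surface.
Finally, assembling these constraints gives the stated polynomial.

2*x*y + x*z + 3*z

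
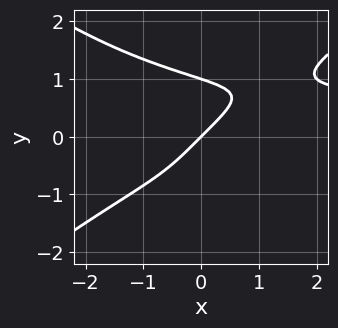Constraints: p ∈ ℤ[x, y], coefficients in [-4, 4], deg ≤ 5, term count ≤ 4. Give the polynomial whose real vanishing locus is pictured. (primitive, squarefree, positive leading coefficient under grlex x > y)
x^2*y^2 - 2*y^4 - 2*x + 2*y

(a) The degree is 4 — a generic line meets the curve in up to 4 points.
(b) Reading off the gridlines: the y-axis gridline crossings are at y ∈ {0, 1}; it meets the x-axis at x = 0 (among the integer gridlines).
(c) These observations pin down the coefficients.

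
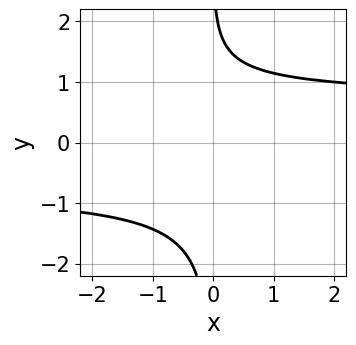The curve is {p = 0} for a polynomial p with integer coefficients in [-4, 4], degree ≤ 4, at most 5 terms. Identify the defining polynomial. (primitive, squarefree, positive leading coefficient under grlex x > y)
2*x*y^3 - x*y + y - 3

1. The degree is 4 — no degree-3 curve has this shape.
2. Observable constraints: the curve avoids every integer y-axis point in the box; no x-intercept at any integer in the box.
3. Fitting integer coefficients to these (and the overall shape) gives p.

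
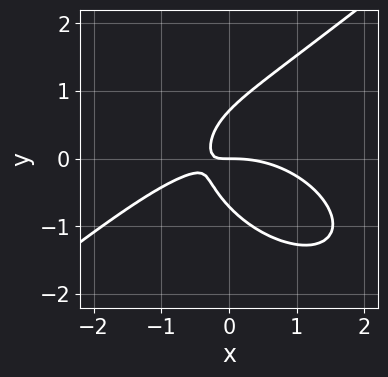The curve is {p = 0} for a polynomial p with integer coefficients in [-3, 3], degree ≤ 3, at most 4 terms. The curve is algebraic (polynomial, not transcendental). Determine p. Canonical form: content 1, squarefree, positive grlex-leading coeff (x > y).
x^3 - 2*y^3 + 3*x*y + y

1. deg p = 3. A generic line meets the curve in up to 3 points.
2. Checking where it meets the axes: it meets the x-axis at x = 0 (among the integer gridlines); one y-axis crossing is at y = 0.
3. Matching integer coefficients to the picture gives p.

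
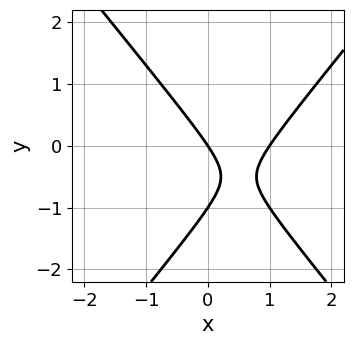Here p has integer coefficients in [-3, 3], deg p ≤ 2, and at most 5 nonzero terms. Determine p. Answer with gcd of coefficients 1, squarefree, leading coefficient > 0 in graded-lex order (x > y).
3*x^2 - 2*y^2 - 3*x - 2*y

(a) deg p = 2. The shape is more complex than any degree-1 curve.
(b) Checking where it meets the axes: among the integer gridlines, it crosses the x-axis at x ∈ {0, 1}; the y-axis gridline crossings are at y ∈ {-1, 0}.
(c) Together with the visible shape, these determine p as stated.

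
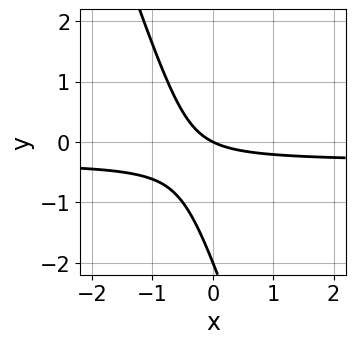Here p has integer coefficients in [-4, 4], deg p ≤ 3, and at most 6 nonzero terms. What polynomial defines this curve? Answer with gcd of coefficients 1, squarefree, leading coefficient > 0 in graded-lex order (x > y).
(a) The degree is 2 — the shape is more complex than any degree-1 curve.
(b) Reading off the gridlines: it meets the x-axis at x = 0 (among the integer gridlines); among the integer gridlines, it crosses the y-axis at y ∈ {-2, 0}.
(c) Matching integer coefficients to the picture gives p.

3*x*y + y^2 + x + 2*y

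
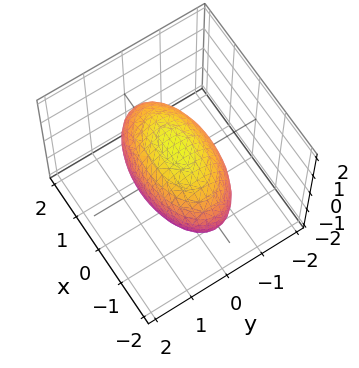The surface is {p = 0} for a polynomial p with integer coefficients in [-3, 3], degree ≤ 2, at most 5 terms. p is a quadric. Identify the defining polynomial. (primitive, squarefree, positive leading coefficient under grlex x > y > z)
1. Degree: bounded and convex; a quadric, so deg p = 2.
2. Symmetries: it's symmetric under x → −x, forcing even powers of x; the y ↦ −y reflection is a symmetry, so y appears only in even powers; mirror symmetry z ↦ −z ⇒ only even powers of z.
3. Observable constraints: among the integer gridlines, it crosses the y-axis at y ∈ {-1, 1}.
4. Solving for integer coefficients yields p as stated.

x^2 + 3*y^2 + 2*z^2 - 3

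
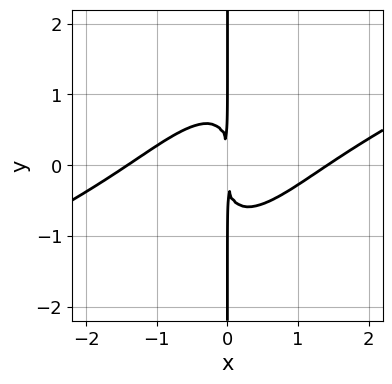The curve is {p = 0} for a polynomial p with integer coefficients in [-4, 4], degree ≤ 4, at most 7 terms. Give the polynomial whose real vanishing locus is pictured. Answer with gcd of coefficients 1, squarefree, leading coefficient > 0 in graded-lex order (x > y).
1. Degree: no degree-3 curve has this shape, so deg p = 4.
2. Checking where it meets the axes: every point of the y-axis in the box is on the curve.
3. Putting this together gives p.

x^4 - 3*x^3*y + 2*x^2*y^2 - x*y^3 - 2*x^2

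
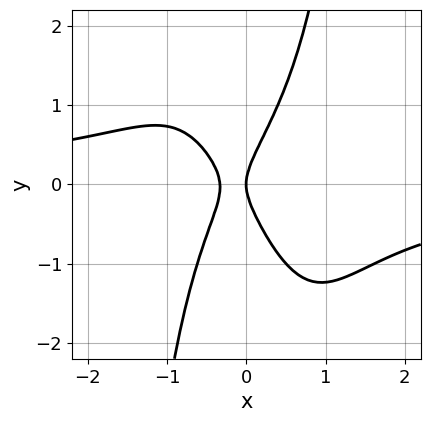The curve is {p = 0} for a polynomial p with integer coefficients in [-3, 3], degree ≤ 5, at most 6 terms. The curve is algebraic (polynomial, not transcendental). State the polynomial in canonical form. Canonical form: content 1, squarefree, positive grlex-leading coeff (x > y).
deg p = 4. The shape is more complex than any degree-3 curve.
Checking where it meets the axes: it meets the y-axis at y = 0 (among the integer gridlines); one x-axis crossing is at x = 0.
Solving for integer coefficients yields p as stated.

2*x^3*y + 3*x^2 - y^2 + x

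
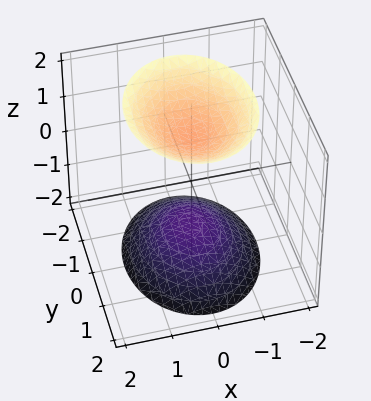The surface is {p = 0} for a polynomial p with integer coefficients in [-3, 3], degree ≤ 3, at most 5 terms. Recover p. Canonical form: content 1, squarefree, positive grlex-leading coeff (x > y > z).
3*x^2 + 2*y^2 - 2*z^2 + 3

First, I count 2 distinct pieces. They look like related sheets of one shape, so recover p as a whole.
Then, degree: two separate bowl-shaped sheets opening away from each other; a quadric, so deg p = 2.
Next, symmetries: mirror symmetry z ↦ −z ⇒ only even powers of z; the x ↦ −x reflection is a symmetry, so x appears only in even powers; it's symmetric under y → −y, forcing even powers of y.
Then, checking where it meets the axes: no y-intercept at any integer in the box; the surface avoids every integer x-axis point in the box.
Finally, solving for integer coefficients yields p as stated.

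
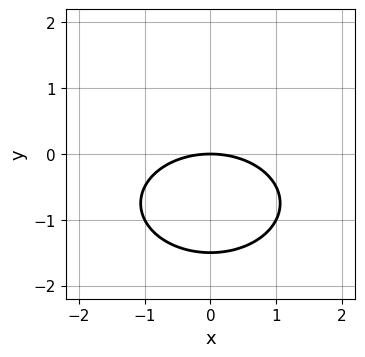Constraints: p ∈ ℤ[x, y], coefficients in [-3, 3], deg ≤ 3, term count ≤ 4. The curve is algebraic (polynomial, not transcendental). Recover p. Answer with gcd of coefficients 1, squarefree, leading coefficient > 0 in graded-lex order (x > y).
x^2 + 2*y^2 + 3*y

(a) deg p = 2. A generic line meets the curve in up to 2 points.
(b) Symmetries: mirror symmetry x ↦ −x ⇒ only even powers of x.
(c) Reading off the gridlines: it meets the y-axis at y = 0 (among the integer gridlines); one x-axis crossing is at x = 0.
(d) The integer polynomial consistent with all of this is the stated p.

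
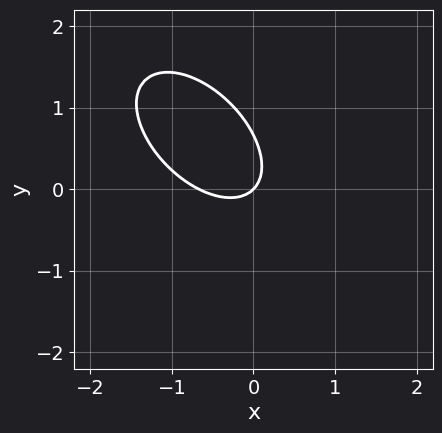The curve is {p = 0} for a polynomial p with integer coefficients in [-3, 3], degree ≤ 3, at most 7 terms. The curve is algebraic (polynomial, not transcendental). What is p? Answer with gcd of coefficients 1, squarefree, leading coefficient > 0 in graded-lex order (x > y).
3*x^2 + 3*x*y + 3*y^2 + 2*x - 2*y

(a) Degree: a generic line meets the curve in up to 2 points, so deg p = 2.
(b) Checking where it meets the axes: one x-axis crossing is at x = 0; it crosses the y-axis at the gridline y = 0.
(c) These observations pin down the coefficients.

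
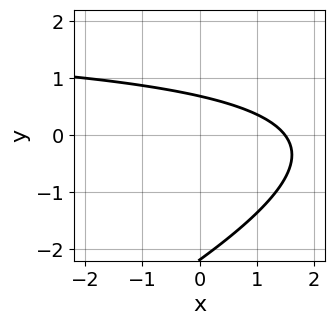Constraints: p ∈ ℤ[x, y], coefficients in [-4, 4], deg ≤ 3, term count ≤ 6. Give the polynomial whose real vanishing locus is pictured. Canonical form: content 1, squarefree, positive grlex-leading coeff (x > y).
1. deg p = 2. The shape is more complex than any degree-1 curve.
2. Matching integer coefficients to the picture gives p.

x*y - 2*y^2 - 2*x - 3*y + 3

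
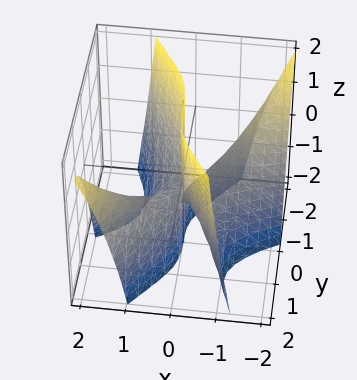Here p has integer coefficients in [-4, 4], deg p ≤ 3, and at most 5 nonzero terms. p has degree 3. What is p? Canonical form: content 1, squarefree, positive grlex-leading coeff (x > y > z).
The degree is 3 — the shape is more complex than any degree-2 surface.
Observable constraints: the visible z-axis segment lies entirely on the surface; it crosses the x-axis at the gridline x = 0; it meets the y-axis at y = 0 (among the integer gridlines).
These observations pin down the coefficients.

x^3 - 3*x^2*y + y^3 + 2*x*z + x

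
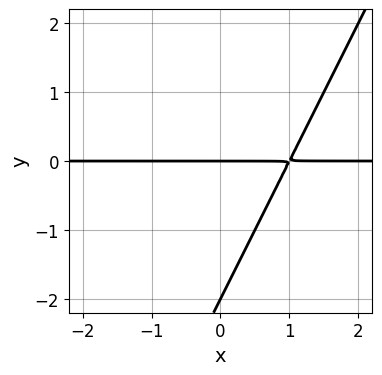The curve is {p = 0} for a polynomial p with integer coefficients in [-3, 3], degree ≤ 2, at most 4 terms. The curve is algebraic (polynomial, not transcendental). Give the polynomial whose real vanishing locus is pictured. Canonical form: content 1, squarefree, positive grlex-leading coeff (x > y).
(a) Degree: a generic line meets the curve in up to 2 points, so deg p = 2.
(b) Observable constraints: the y-axis gridline crossings are at y ∈ {-2, 0}; every point of the x-axis in the box is on the curve.
(c) Matching integer coefficients to the picture gives p.

2*x*y - y^2 - 2*y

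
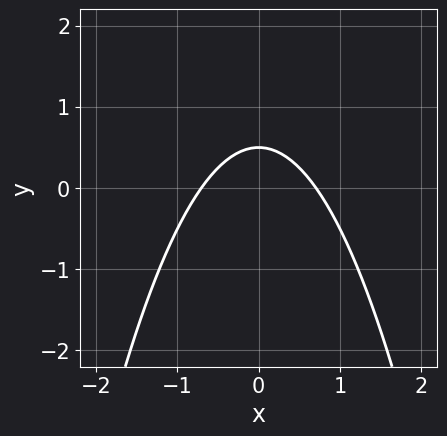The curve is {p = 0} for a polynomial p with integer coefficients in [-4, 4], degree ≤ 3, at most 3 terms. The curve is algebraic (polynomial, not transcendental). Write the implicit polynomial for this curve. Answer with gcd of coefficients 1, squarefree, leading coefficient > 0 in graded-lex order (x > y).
First, deg p = 2. The shape is more complex than any degree-1 curve.
Then, symmetries: the x ↦ −x reflection is a symmetry, so x appears only in even powers.
Finally, fitting integer coefficients to these (and the overall shape) gives p.

2*x^2 + 2*y - 1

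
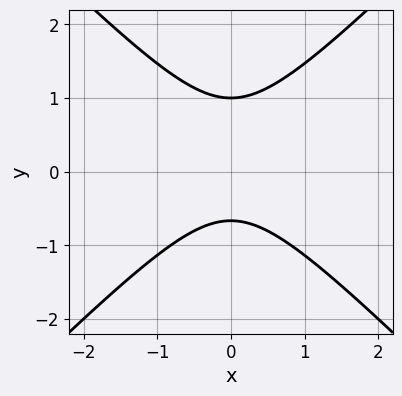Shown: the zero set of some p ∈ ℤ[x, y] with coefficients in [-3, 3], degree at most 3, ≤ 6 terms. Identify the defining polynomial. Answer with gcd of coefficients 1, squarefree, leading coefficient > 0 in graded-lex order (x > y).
3*x^2 - 3*y^2 + y + 2

deg p = 2. No degree-1 curve has this shape.
Symmetries: it's symmetric under x → −x, forcing even powers of x.
Checking where it meets the axes: it crosses the y-axis at the gridline y = 1; no x-intercept at any integer in the box.
Assembling these constraints gives the stated polynomial.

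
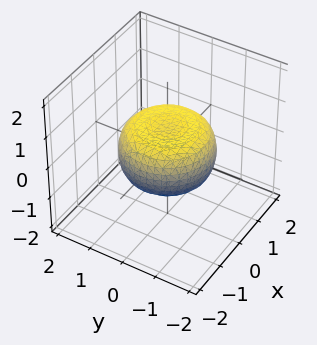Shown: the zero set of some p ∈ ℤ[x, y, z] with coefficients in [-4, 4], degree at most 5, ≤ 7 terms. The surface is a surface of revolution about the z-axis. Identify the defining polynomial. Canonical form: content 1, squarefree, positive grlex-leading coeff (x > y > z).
(a) Degree: the shape is more complex than any degree-3 surface, so deg p = 4.
(b) Symmetries: every cross-section ⟂ z is a circle, so x, y appear only via x² + y².
(c) Checking where it meets the axes: a circular section at z = 0 has radius between 1 and 2.
(d) Together with the visible shape, these determine p as stated.

x^4 + 2*x^2*y^2 + y^4 - x^2 - y^2 + 2*z^2 - 1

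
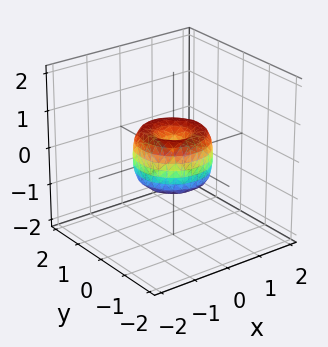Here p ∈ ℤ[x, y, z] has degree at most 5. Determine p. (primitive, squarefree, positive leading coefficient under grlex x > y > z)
Degree: a generic line meets the surface in up to 4 points, so deg p = 4.
By symmetry, every cross-section ⟂ z is a circle, so x, y appear only via x² + y².
From the axis intercepts and sections: one z-axis crossing is at z = 0; among the integer gridlines, it crosses the y-axis at y ∈ {-1, 0, 1}; a circular section at z = 0 has radius exactly 1.
Together with the visible shape, these determine p as stated. Check: (-1, 0, 0) on the x-axis lies on the surface, and p(-1, 0, 0) = 0. ✓

2*x^4 + 4*x^2*y^2 + 2*y^4 - 2*x^2 - 2*y^2 + z^2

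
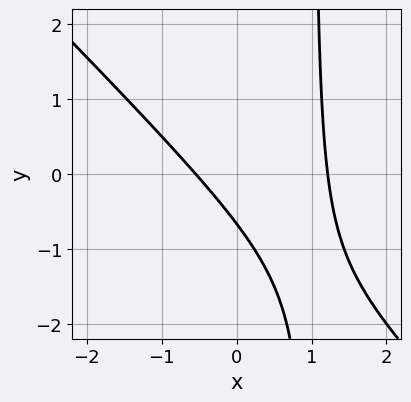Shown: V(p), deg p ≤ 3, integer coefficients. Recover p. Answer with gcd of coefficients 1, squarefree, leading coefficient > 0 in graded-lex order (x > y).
deg p = 2.
Putting this together gives p.

3*x^2 + 3*x*y - 2*x - 3*y - 2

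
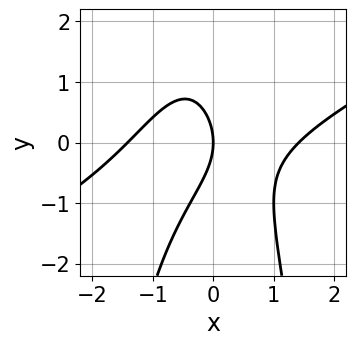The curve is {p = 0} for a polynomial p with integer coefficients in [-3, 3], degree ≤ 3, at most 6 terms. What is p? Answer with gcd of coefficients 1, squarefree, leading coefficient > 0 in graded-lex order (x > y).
x^3 - 2*x^2*y - y^2 - 2*x

Degree: the shape is more complex than any degree-2 curve, so deg p = 3.
From the visible intercepts: it crosses the x-axis at the gridline x = 0; it crosses the y-axis at the gridline y = 0.
Assembling these constraints gives the stated polynomial.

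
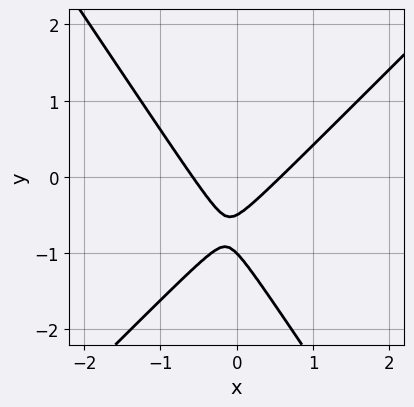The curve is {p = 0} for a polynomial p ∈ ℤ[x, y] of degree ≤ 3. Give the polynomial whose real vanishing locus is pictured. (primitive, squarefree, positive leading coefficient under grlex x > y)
1. Degree: a generic line meets the curve in up to 2 points, so deg p = 2.
2. Observable constraints: one y-axis crossing is at y = -1.
3. Solving for integer coefficients yields p as stated.

3*x^2 - x*y - 2*y^2 - 3*y - 1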